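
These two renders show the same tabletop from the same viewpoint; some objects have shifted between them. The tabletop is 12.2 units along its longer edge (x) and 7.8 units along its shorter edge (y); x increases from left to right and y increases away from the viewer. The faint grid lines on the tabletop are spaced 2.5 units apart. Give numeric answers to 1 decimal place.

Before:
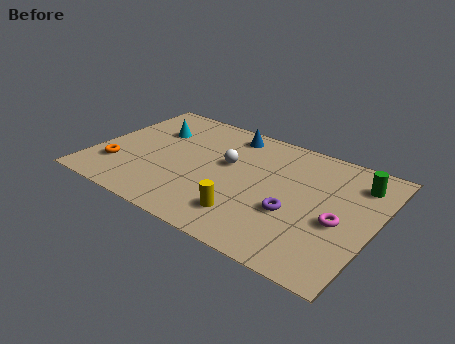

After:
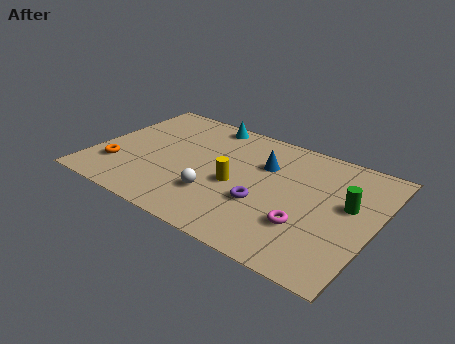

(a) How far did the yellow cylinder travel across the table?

1.9

From (7.1, 1.7) to (6.3, 3.4), the yellow cylinder covered √(0.8² + 1.7²) ≈ 1.9 units.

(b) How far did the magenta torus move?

1.6

The magenta torus moved from about (10.8, 3.3) to (9.5, 2.4), a distance of √(1.3² + 0.9²) ≈ 1.6.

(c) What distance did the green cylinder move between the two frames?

1.6

From (11.2, 6.1) to (11.0, 4.5), the green cylinder covered √(0.2² + 1.6²) ≈ 1.6 units.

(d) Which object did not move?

the orange torus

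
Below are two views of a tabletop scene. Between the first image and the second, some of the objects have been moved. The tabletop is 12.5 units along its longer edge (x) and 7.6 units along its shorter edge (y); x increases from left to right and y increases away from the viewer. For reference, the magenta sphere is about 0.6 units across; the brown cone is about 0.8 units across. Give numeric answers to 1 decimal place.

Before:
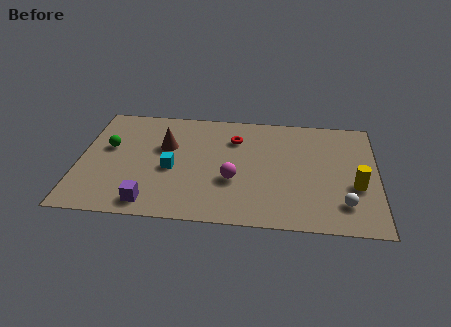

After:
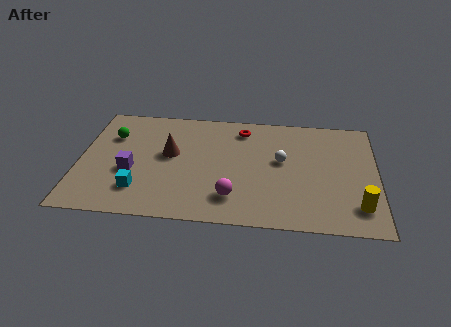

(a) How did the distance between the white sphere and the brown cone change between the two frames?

-3.4

Before: roughly 8.1 units apart; after: 4.7. That's 3.4 units closer together.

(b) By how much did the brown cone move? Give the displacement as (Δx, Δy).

(0.2, -0.5)

The brown cone started near (3.6, 4.8) and ended near (3.8, 4.3).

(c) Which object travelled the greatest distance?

the white sphere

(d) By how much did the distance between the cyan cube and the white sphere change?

-1.0

Before: roughly 7.4 units apart; after: 6.4. That's 1.0 units closer together.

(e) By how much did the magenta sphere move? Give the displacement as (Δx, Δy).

(0.0, -1.1)

The magenta sphere was at about (6.5, 2.8) and moved to about (6.5, 1.7).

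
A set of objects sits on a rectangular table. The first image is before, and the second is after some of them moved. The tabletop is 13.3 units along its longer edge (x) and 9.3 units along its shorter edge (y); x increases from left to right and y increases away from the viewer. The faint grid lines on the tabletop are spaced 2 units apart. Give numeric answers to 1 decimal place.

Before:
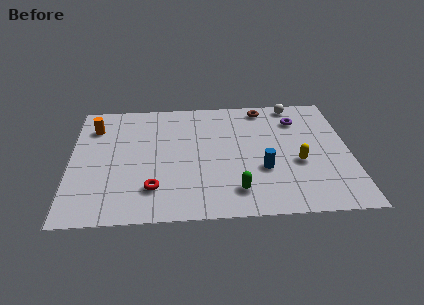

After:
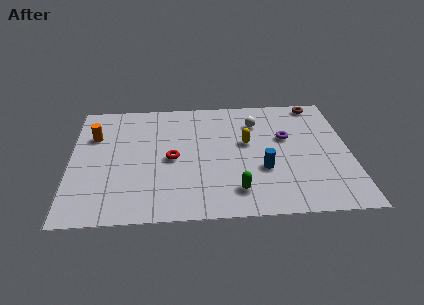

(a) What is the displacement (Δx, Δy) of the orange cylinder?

(0.0, -0.7)

From the two frames, the orange cylinder sits at roughly (1.1, 7.1) before and (1.1, 6.4) after.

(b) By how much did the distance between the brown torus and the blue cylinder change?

+0.9

The distance was about 4.9 in the first image and 5.8 in the second, so they moved 0.9 units further apart.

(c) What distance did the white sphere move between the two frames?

2.4

The white sphere moved from about (10.8, 8.4) to (8.9, 7.0), a distance of √(1.9² + 1.4²) ≈ 2.4.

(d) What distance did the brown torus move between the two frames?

2.6

The brown torus moved from about (9.3, 8.2) to (11.9, 8.4), a distance of √(2.6² + 0.2²) ≈ 2.6.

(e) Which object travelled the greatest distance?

the yellow capsule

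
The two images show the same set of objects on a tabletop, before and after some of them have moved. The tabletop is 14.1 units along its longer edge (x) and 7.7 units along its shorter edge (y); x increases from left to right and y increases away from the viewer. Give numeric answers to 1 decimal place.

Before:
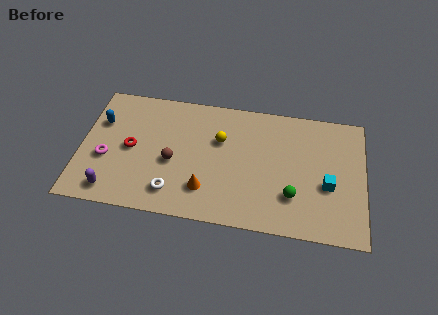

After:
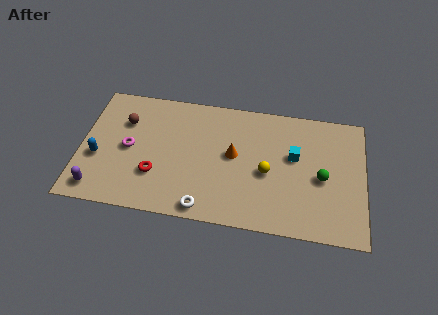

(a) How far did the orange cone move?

2.6

The orange cone was near (6.3, 1.9) before and (7.6, 4.2) after, so it travelled √(1.3² + 2.3²) ≈ 2.6 units.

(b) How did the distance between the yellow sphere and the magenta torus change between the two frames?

+1.0

The distance was about 5.9 in the first image and 6.9 in the second, so they moved 1.0 units further apart.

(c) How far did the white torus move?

1.7

The white torus moved from about (4.7, 1.5) to (6.3, 0.8), a distance of √(1.6² + 0.7²) ≈ 1.7.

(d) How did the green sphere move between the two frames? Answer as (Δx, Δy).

(1.4, 1.3)

From the two frames, the green sphere sits at roughly (10.6, 2.2) before and (12.0, 3.5) after.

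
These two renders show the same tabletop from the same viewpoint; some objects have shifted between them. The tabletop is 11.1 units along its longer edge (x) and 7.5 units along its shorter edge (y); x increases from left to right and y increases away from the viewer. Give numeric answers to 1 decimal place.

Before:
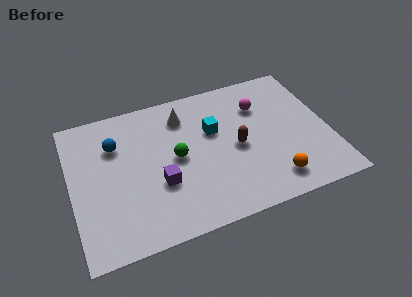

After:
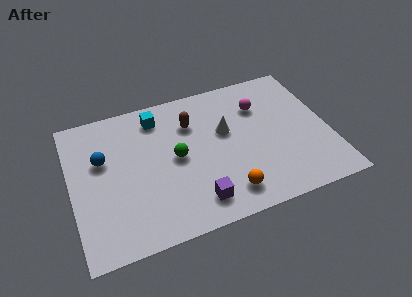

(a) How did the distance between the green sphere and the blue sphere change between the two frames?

+0.3

Before: roughly 2.9 units apart; after: 3.2. That's 0.3 units further apart.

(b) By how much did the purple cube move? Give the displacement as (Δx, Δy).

(1.4, -1.4)

The purple cube was at about (3.7, 2.7) and moved to about (5.1, 1.3).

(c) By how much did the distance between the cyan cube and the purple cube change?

+1.8

They were about 3.2 units apart before and 5.0 after — 1.8 units further apart.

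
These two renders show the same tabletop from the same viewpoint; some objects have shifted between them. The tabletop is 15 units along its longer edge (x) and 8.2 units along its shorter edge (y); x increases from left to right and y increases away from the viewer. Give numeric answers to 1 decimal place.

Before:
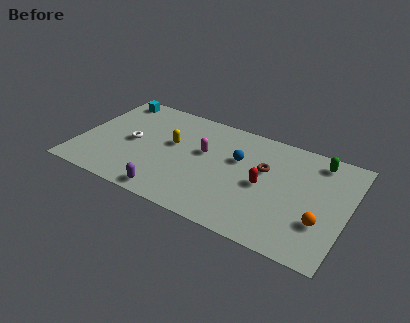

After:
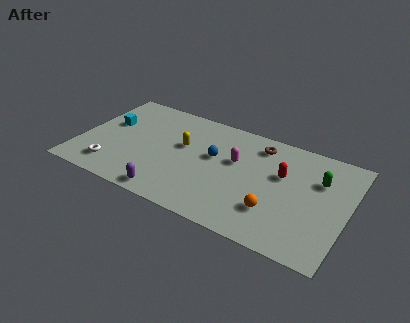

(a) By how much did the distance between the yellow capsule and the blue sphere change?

-1.9

They were about 3.7 units apart before and 1.8 after — 1.9 units closer together.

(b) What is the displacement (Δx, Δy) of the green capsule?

(0.2, -1.4)

From the two frames, the green capsule sits at roughly (13.1, 7.0) before and (13.3, 5.6) after.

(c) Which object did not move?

the purple capsule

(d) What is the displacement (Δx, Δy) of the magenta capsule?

(1.8, 0.1)

The magenta capsule started near (6.9, 4.9) and ended near (8.7, 5.0).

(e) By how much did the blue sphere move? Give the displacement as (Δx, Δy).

(-1.3, -0.4)

From the two frames, the blue sphere sits at roughly (8.8, 5.2) before and (7.5, 4.8) after.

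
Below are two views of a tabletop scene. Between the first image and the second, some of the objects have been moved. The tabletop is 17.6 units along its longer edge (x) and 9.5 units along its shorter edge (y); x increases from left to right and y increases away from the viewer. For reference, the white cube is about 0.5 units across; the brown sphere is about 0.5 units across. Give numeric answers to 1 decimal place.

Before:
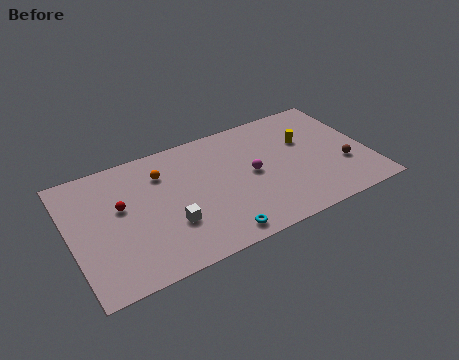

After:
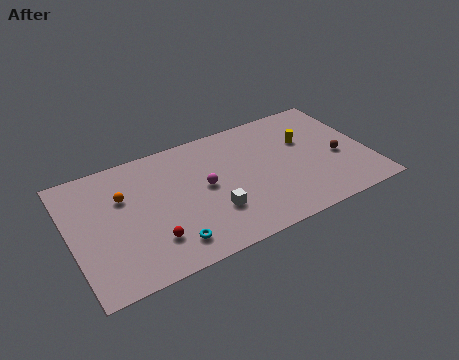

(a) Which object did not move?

the yellow cylinder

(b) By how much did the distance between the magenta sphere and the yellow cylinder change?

+2.7

They were about 3.6 units apart before and 6.3 after — 2.7 units further apart.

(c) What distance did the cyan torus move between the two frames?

2.8

From (8.1, 1.1) to (5.4, 1.7), the cyan torus covered √(2.7² + 0.6²) ≈ 2.8 units.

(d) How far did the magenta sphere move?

2.8

The magenta sphere moved from about (10.7, 4.8) to (7.9, 5.0), a distance of √(2.8² + 0.2²) ≈ 2.8.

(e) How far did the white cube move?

2.5

The white cube moved from about (5.6, 3.1) to (8.1, 2.9), a distance of √(2.5² + 0.2²) ≈ 2.5.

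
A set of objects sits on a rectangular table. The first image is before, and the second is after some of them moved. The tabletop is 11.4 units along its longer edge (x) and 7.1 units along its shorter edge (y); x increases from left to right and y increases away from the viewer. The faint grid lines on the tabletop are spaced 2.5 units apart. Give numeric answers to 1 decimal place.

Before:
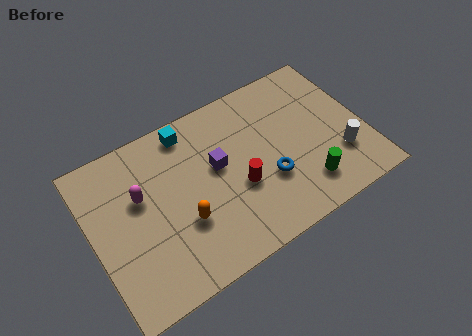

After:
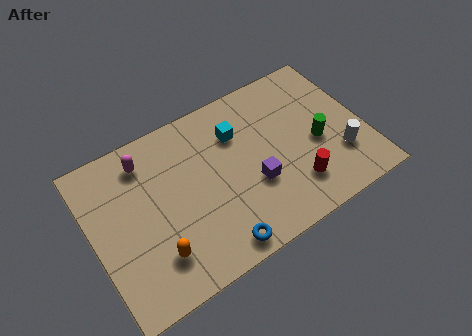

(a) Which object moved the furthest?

the blue torus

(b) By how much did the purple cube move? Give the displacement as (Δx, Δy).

(1.3, -1.5)

From the two frames, the purple cube sits at roughly (5.3, 4.1) before and (6.6, 2.6) after.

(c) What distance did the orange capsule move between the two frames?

1.5

From (3.6, 2.5) to (2.3, 1.7), the orange capsule covered √(1.3² + 0.8²) ≈ 1.5 units.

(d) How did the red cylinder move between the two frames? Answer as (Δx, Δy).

(2.2, -1.1)

The red cylinder started near (6.0, 2.8) and ended near (8.2, 1.7).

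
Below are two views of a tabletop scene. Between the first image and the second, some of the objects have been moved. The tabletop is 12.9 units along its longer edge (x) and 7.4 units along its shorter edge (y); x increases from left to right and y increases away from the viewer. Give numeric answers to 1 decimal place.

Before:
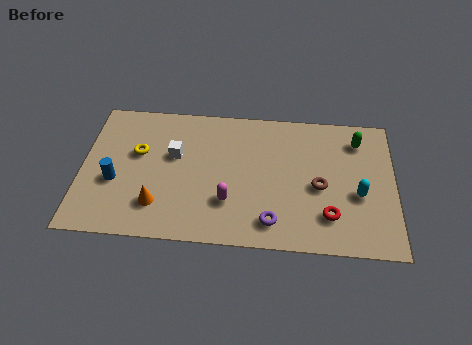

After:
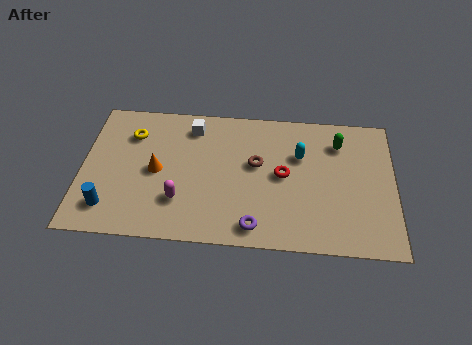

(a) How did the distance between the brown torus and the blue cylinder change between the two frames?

-1.8

The distance was about 8.4 in the first image and 6.6 in the second, so they moved 1.8 units closer together.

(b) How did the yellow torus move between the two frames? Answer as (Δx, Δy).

(-0.3, 1.0)

The yellow torus started near (2.3, 4.5) and ended near (2.0, 5.5).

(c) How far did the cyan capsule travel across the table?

3.1

The cyan capsule moved from about (11.4, 3.0) to (9.0, 4.9), a distance of √(2.4² + 1.9²) ≈ 3.1.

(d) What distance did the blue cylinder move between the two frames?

1.4

From (1.4, 2.9) to (1.2, 1.5), the blue cylinder covered √(0.2² + 1.4²) ≈ 1.4 units.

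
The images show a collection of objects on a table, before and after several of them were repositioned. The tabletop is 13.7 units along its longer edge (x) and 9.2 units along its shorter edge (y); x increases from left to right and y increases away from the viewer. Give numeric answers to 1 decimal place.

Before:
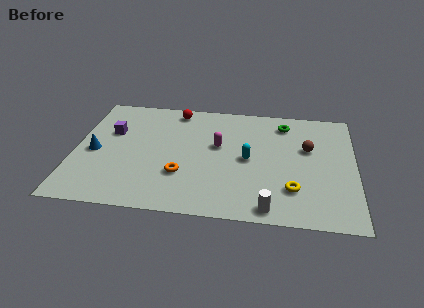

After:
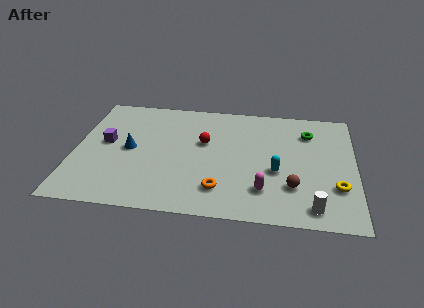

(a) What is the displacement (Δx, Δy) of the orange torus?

(1.9, -0.9)

The orange torus was at about (5.3, 2.9) and moved to about (7.2, 2.0).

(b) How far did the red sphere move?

2.9

The red sphere was near (4.8, 8.1) before and (6.3, 5.6) after, so it travelled √(1.5² + 2.5²) ≈ 2.9 units.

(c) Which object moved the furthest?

the magenta capsule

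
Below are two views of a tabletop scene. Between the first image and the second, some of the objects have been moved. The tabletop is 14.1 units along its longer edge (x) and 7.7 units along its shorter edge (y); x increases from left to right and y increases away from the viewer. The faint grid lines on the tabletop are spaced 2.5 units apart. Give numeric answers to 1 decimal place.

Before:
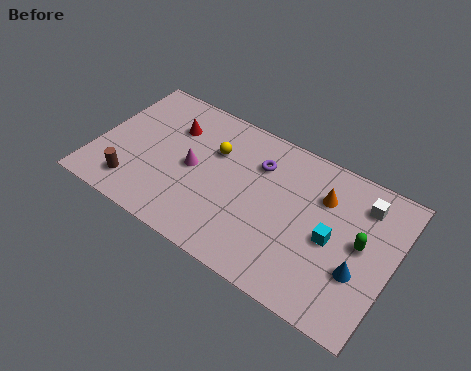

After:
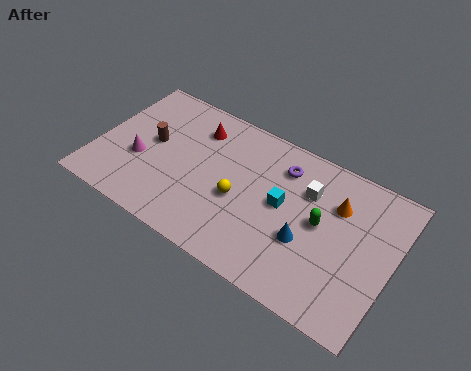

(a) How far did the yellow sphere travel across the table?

2.4

The yellow sphere moved from about (5.4, 5.2) to (6.9, 3.3), a distance of √(1.5² + 1.9²) ≈ 2.4.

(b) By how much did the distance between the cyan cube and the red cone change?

-3.3

Before: roughly 8.2 units apart; after: 4.9. That's 3.3 units closer together.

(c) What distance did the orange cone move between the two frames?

0.7

From (10.6, 5.5) to (11.3, 5.4), the orange cone covered √(0.7² + 0.1²) ≈ 0.7 units.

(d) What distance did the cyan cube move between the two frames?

2.5

The cyan cube moved from about (11.3, 3.6) to (8.9, 4.1), a distance of √(2.4² + 0.5²) ≈ 2.5.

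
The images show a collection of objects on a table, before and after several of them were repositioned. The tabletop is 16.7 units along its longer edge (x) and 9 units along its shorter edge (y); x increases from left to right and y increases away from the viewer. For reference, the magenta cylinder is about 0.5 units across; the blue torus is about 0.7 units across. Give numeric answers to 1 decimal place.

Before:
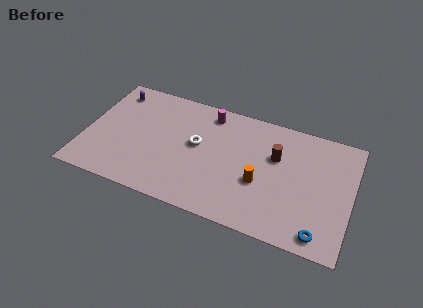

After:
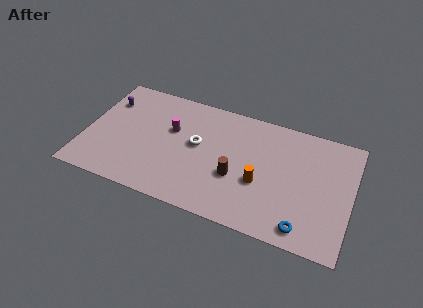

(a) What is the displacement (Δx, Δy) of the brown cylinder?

(-2.3, -2.4)

From the two frames, the brown cylinder sits at roughly (11.9, 5.8) before and (9.6, 3.4) after.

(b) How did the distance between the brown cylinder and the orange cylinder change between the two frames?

-0.9

The distance was about 2.4 in the first image and 1.5 in the second, so they moved 0.9 units closer together.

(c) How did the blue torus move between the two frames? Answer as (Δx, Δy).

(-1.0, 0.1)

The blue torus started near (15.0, 1.1) and ended near (14.0, 1.2).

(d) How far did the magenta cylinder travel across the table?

3.0

From (7.5, 7.7) to (5.3, 5.6), the magenta cylinder covered √(2.2² + 2.1²) ≈ 3.0 units.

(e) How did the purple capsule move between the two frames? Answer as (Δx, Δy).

(-0.3, -0.9)

The purple capsule was at about (1.4, 7.5) and moved to about (1.1, 6.6).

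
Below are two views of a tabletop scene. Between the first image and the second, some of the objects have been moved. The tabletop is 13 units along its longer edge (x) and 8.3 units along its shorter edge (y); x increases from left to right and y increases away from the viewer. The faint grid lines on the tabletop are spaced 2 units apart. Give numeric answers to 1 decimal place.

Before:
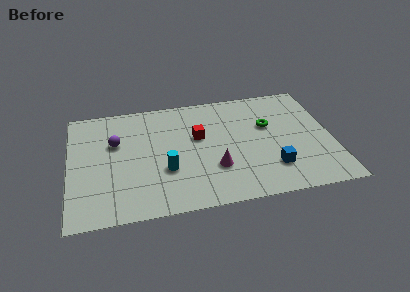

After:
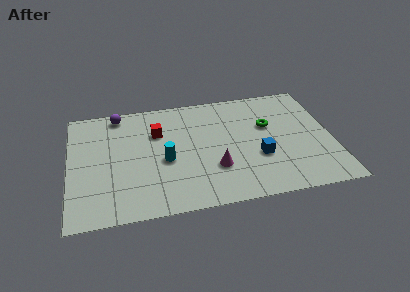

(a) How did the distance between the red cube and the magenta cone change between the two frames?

+1.6

Before: roughly 2.5 units apart; after: 4.1. That's 1.6 units further apart.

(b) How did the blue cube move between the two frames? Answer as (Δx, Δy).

(-0.6, 0.9)

The blue cube was at about (9.9, 2.1) and moved to about (9.3, 3.0).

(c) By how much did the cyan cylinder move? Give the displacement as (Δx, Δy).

(0.0, 0.7)

The cyan cylinder started near (4.7, 2.9) and ended near (4.7, 3.6).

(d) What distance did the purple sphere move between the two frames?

2.1

The purple sphere was near (2.3, 5.3) before and (2.5, 7.4) after, so it travelled √(0.2² + 2.1²) ≈ 2.1 units.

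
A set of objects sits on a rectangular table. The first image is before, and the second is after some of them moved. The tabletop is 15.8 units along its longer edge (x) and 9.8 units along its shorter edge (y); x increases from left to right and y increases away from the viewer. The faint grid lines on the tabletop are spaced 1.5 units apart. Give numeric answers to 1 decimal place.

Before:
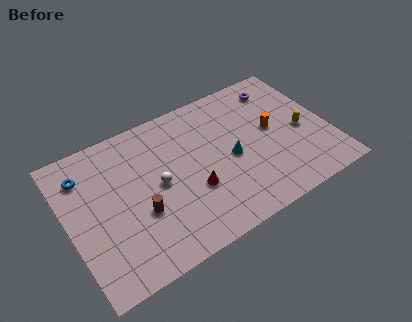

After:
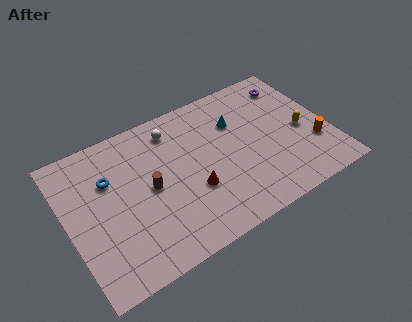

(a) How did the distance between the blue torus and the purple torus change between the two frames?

-0.5

The distance was about 12.1 in the first image and 11.6 in the second, so they moved 0.5 units closer together.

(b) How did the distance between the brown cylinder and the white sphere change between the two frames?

+1.9

The distance was about 1.8 in the first image and 3.7 in the second, so they moved 1.9 units further apart.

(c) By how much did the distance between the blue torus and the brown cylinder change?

-2.1

Before: roughly 4.9 units apart; after: 2.8. That's 2.1 units closer together.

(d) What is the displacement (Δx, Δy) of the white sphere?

(1.4, 3.2)

From the two frames, the white sphere sits at roughly (5.4, 4.9) before and (6.8, 8.1) after.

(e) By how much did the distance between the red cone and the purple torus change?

+0.6

They were about 7.6 units apart before and 8.2 after — 0.6 units further apart.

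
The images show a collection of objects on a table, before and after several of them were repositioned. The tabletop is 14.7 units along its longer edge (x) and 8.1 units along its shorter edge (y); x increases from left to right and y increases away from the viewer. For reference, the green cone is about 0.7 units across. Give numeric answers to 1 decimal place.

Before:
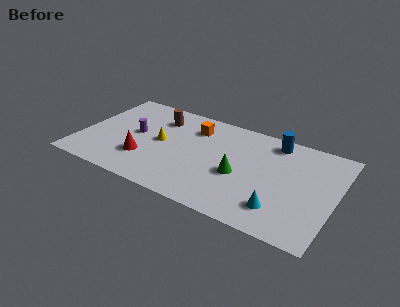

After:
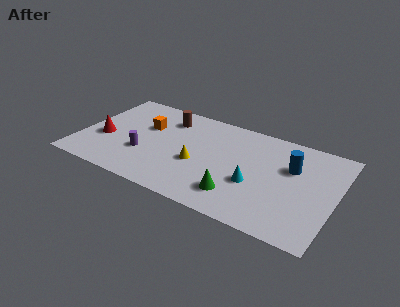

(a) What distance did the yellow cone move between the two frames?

2.5

From (4.6, 4.2) to (6.9, 3.3), the yellow cone covered √(2.3² + 0.9²) ≈ 2.5 units.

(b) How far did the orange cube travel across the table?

2.9

The orange cube moved from about (6.3, 6.2) to (3.6, 5.2), a distance of √(2.7² + 1.0²) ≈ 2.9.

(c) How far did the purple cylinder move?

1.7

The purple cylinder moved from about (3.1, 4.3) to (3.8, 2.8), a distance of √(0.7² + 1.5²) ≈ 1.7.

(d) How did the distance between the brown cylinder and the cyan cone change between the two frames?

-2.4

Before: roughly 8.8 units apart; after: 6.4. That's 2.4 units closer together.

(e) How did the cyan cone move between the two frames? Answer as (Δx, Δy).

(-1.6, 1.3)

The cyan cone was at about (11.8, 1.8) and moved to about (10.2, 3.1).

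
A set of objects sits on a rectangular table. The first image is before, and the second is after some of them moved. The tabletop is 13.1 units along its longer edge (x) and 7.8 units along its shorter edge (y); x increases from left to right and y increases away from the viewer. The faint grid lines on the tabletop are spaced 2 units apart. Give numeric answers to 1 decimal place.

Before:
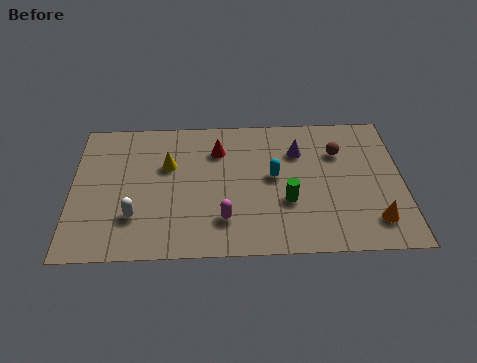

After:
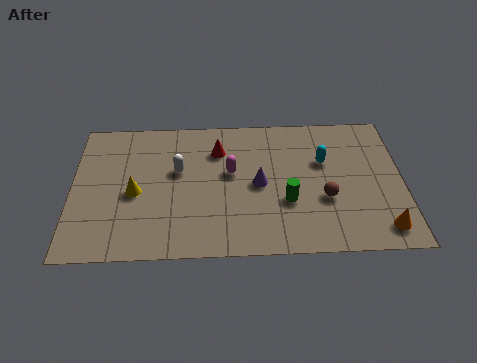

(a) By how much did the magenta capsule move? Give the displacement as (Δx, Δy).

(0.3, 2.6)

The magenta capsule was at about (6.0, 1.9) and moved to about (6.3, 4.5).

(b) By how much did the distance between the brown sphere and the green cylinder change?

-1.9

The distance was about 3.4 in the first image and 1.5 in the second, so they moved 1.9 units closer together.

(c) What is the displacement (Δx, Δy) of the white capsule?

(1.7, 2.5)

The white capsule started near (2.5, 2.2) and ended near (4.2, 4.7).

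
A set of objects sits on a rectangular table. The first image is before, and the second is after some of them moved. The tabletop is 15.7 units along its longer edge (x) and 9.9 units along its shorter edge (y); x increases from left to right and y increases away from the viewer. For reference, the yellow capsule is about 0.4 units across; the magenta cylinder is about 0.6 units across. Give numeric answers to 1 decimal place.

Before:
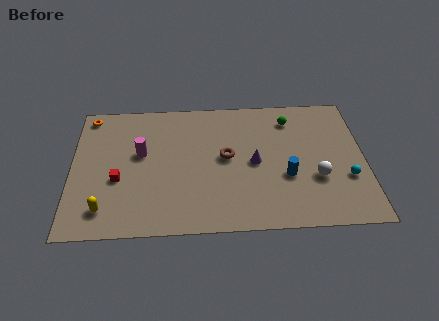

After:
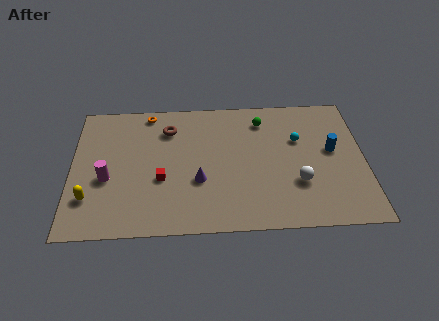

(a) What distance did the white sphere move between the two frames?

1.0

The white sphere moved from about (13.1, 3.5) to (12.1, 3.2), a distance of √(1.0² + 0.3²) ≈ 1.0.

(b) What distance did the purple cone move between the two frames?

3.2

The purple cone was near (9.8, 4.8) before and (6.8, 3.6) after, so it travelled √(3.0² + 1.2²) ≈ 3.2 units.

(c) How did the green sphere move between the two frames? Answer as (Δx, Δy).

(-1.5, 0.0)

The green sphere started near (11.8, 8.0) and ended near (10.3, 8.0).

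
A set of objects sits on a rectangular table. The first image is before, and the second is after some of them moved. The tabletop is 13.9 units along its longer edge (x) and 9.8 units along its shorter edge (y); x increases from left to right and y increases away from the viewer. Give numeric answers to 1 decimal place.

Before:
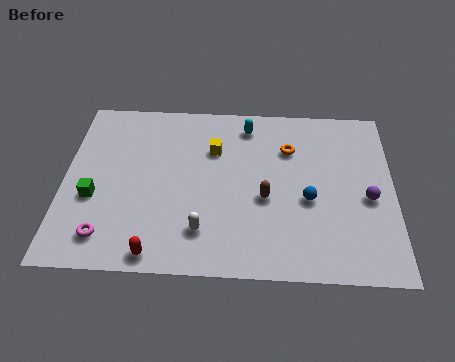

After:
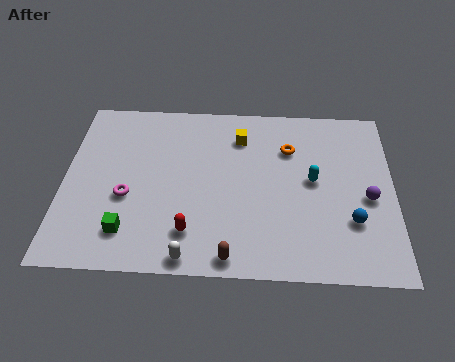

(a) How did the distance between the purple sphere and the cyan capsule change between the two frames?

-4.0

The distance was about 6.5 in the first image and 2.5 in the second, so they moved 4.0 units closer together.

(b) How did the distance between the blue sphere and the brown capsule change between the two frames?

+3.6

They were about 1.8 units apart before and 5.4 after — 3.6 units further apart.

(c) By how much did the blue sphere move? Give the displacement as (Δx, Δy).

(1.8, -1.1)

The blue sphere started near (10.3, 4.1) and ended near (12.1, 3.0).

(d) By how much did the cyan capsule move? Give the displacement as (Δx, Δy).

(2.8, -3.1)

From the two frames, the cyan capsule sits at roughly (7.7, 8.3) before and (10.5, 5.2) after.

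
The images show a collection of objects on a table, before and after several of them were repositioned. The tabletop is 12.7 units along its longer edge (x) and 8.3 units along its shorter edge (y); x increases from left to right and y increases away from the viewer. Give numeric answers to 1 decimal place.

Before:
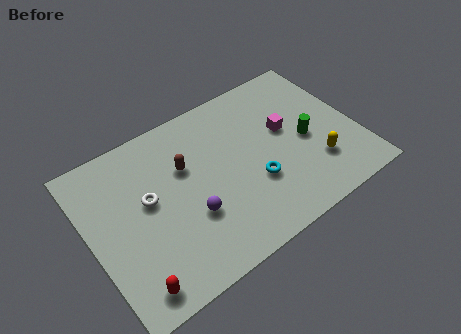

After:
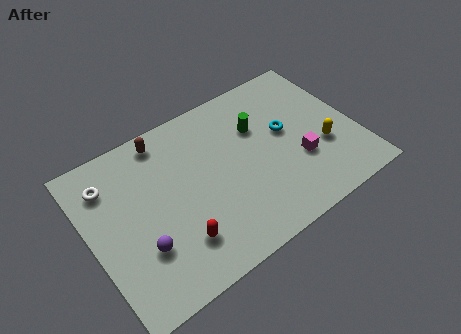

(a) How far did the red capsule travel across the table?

2.5

The red capsule was near (1.4, 1.1) before and (3.7, 2.0) after, so it travelled √(2.3² + 0.9²) ≈ 2.5 units.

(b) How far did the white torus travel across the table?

2.3

The white torus moved from about (2.8, 4.7) to (1.2, 6.4), a distance of √(1.6² + 1.7²) ≈ 2.3.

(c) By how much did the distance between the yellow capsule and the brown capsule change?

+1.6

Before: roughly 6.6 units apart; after: 8.2. That's 1.6 units further apart.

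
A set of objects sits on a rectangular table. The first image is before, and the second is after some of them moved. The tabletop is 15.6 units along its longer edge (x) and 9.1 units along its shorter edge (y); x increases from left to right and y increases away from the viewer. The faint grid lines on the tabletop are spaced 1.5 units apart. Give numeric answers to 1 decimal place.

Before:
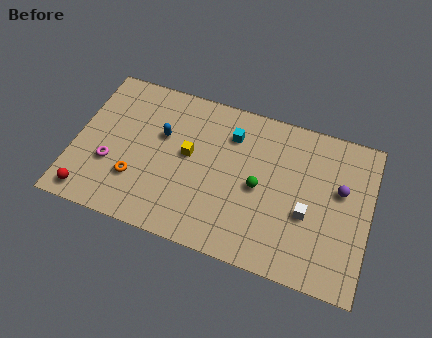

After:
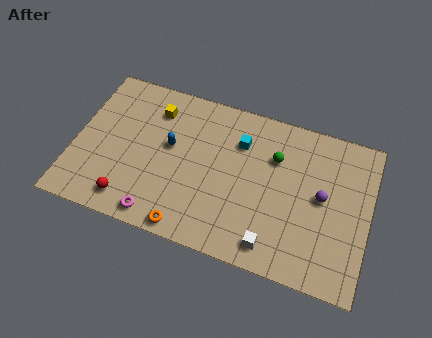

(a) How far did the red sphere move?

2.1

The red sphere moved from about (1.1, 1.1) to (3.2, 1.4), a distance of √(2.1² + 0.3²) ≈ 2.1.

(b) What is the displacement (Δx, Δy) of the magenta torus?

(2.8, -2.2)

The magenta torus was at about (2.0, 3.2) and moved to about (4.8, 1.0).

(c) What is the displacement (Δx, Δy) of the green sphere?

(0.7, 2.0)

The green sphere was at about (9.8, 4.3) and moved to about (10.5, 6.3).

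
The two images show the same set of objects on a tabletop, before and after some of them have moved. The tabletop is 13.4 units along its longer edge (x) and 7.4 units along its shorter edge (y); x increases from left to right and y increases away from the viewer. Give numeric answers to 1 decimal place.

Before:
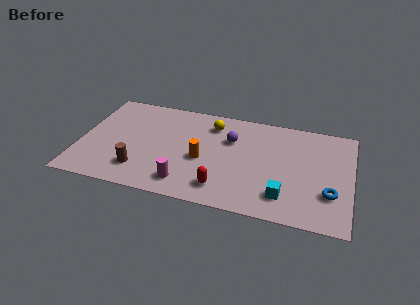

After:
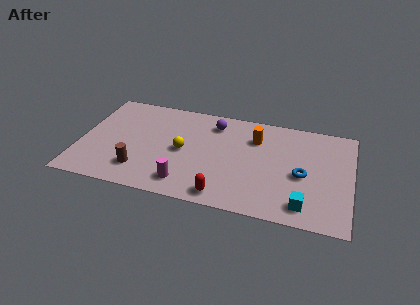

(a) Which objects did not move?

the brown cylinder and the magenta cylinder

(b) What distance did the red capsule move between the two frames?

0.5

From (7.2, 1.4) to (7.3, 0.9), the red capsule covered √(0.1² + 0.5²) ≈ 0.5 units.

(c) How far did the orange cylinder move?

3.3

The orange cylinder was near (6.1, 3.2) before and (8.6, 5.4) after, so it travelled √(2.5² + 2.2²) ≈ 3.3 units.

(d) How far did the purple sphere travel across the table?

1.3

From (7.4, 5.0) to (6.5, 6.0), the purple sphere covered √(0.9² + 1.0²) ≈ 1.3 units.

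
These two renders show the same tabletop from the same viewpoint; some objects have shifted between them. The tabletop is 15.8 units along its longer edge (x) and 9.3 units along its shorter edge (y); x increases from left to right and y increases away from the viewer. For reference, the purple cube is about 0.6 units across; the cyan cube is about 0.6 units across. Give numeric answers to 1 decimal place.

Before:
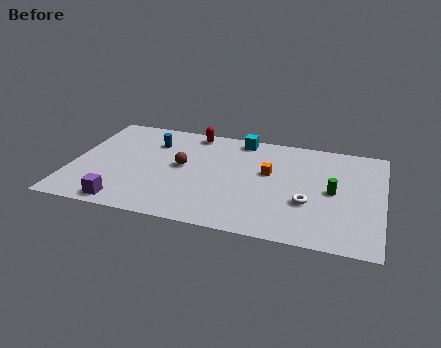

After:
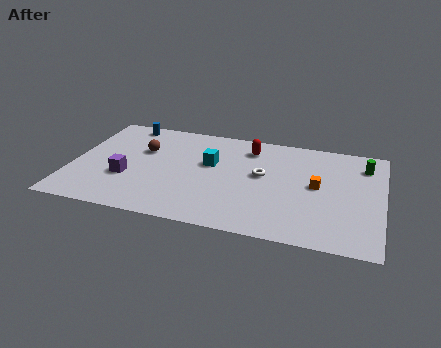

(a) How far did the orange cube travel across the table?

2.6

The orange cube moved from about (10.0, 5.5) to (12.5, 4.9), a distance of √(2.5² + 0.6²) ≈ 2.6.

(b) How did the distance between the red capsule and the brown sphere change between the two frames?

+2.3

Before: roughly 3.3 units apart; after: 5.6. That's 2.3 units further apart.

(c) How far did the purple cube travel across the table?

2.3

The purple cube was near (3.0, 1.0) before and (2.9, 3.3) after, so it travelled √(0.1² + 2.3²) ≈ 2.3 units.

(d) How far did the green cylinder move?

3.1

The green cylinder was near (13.3, 4.6) before and (14.8, 7.3) after, so it travelled √(1.5² + 2.7²) ≈ 3.1 units.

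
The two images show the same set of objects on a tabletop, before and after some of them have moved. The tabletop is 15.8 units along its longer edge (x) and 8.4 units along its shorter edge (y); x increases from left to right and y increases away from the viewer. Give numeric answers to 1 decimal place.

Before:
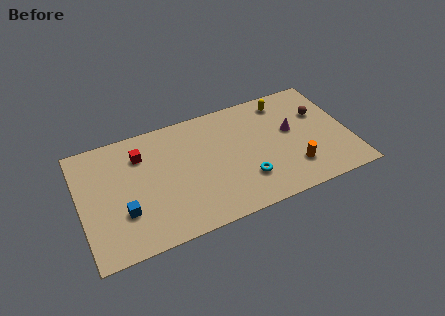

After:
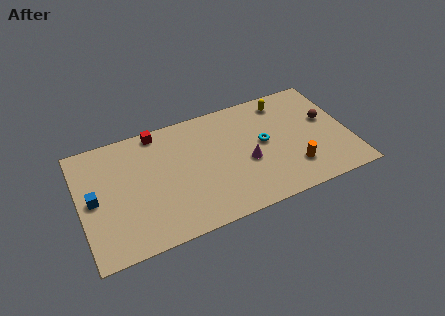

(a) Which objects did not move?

the orange cylinder and the yellow capsule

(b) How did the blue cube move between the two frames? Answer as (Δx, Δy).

(-1.6, 1.5)

The blue cube was at about (2.4, 2.7) and moved to about (0.8, 4.2).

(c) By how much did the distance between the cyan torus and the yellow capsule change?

-2.6

Before: roughly 5.6 units apart; after: 3.0. That's 2.6 units closer together.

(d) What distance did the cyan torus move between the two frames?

2.6

The cyan torus moved from about (9.5, 2.3) to (10.8, 4.5), a distance of √(1.3² + 2.2²) ≈ 2.6.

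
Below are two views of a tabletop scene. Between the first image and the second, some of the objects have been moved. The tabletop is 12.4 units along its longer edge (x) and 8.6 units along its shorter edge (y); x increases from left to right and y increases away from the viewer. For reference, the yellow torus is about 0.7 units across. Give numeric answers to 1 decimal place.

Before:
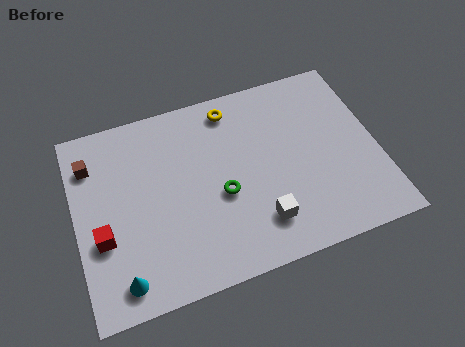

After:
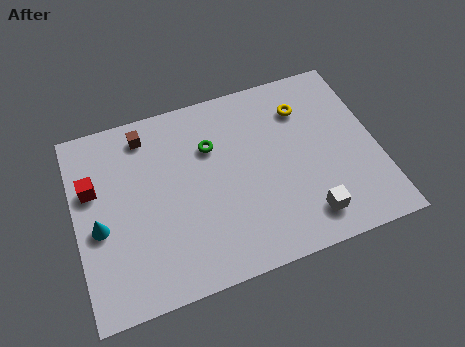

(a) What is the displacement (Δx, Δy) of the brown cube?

(2.3, 0.7)

The brown cube started near (0.8, 6.6) and ended near (3.1, 7.3).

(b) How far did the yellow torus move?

3.0

From (6.7, 7.4) to (9.6, 6.5), the yellow torus covered √(2.9² + 0.9²) ≈ 3.0 units.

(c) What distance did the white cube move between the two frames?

1.9

From (7.3, 1.9) to (9.2, 1.5), the white cube covered √(1.9² + 0.4²) ≈ 1.9 units.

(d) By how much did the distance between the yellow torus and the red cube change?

+1.8

The distance was about 7.1 in the first image and 8.9 in the second, so they moved 1.8 units further apart.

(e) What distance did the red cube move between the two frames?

2.3

The red cube was near (1.0, 3.2) before and (0.8, 5.5) after, so it travelled √(0.2² + 2.3²) ≈ 2.3 units.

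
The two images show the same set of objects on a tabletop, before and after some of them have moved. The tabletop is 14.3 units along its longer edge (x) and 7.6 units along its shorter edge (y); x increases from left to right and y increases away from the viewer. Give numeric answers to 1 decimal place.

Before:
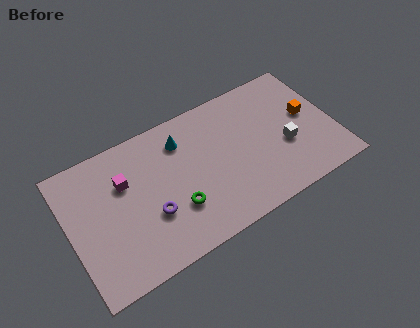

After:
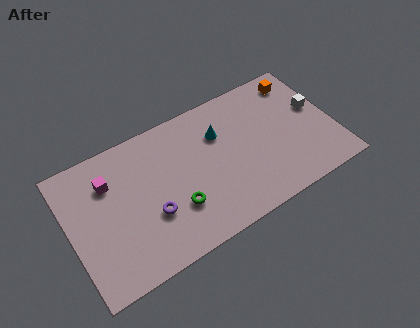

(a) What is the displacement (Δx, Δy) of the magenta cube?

(-0.8, 0.4)

From the two frames, the magenta cube sits at roughly (3.1, 5.1) before and (2.3, 5.5) after.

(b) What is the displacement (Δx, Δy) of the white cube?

(1.9, 1.4)

The white cube started near (11.6, 3.0) and ended near (13.5, 4.4).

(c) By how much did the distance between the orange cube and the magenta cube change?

+0.7

They were about 9.9 units apart before and 10.6 after — 0.7 units further apart.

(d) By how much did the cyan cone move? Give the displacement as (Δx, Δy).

(2.0, -0.6)

The cyan cone started near (6.3, 5.9) and ended near (8.3, 5.3).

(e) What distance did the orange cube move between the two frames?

2.2

The orange cube was near (13.0, 4.2) before and (12.9, 6.4) after, so it travelled √(0.1² + 2.2²) ≈ 2.2 units.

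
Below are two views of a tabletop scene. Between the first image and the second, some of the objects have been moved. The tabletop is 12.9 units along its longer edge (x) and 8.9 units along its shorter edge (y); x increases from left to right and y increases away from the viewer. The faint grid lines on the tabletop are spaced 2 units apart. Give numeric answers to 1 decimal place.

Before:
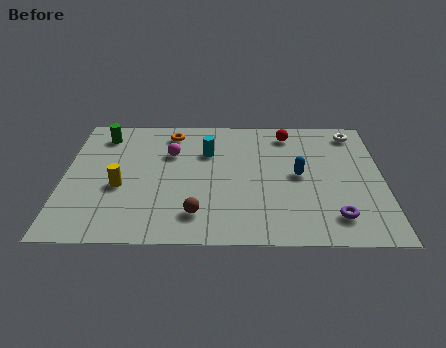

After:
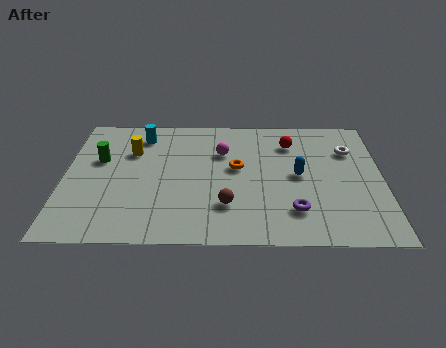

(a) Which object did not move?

the blue capsule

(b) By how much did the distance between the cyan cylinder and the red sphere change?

+2.5

They were about 3.6 units apart before and 6.1 after — 2.5 units further apart.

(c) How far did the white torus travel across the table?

1.3

The white torus moved from about (11.8, 7.6) to (11.6, 6.3), a distance of √(0.2² + 1.3²) ≈ 1.3.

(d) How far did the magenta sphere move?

2.1

The magenta sphere was near (4.3, 6.0) before and (6.4, 6.1) after, so it travelled √(2.1² + 0.1²) ≈ 2.1 units.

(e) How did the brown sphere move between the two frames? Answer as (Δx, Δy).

(1.2, 0.6)

From the two frames, the brown sphere sits at roughly (5.4, 1.8) before and (6.6, 2.4) after.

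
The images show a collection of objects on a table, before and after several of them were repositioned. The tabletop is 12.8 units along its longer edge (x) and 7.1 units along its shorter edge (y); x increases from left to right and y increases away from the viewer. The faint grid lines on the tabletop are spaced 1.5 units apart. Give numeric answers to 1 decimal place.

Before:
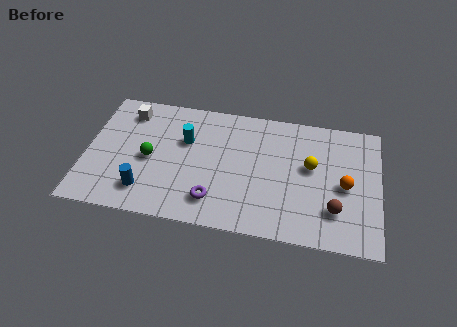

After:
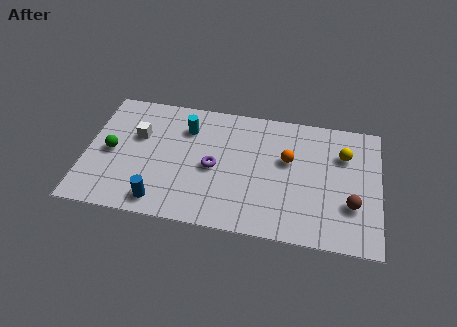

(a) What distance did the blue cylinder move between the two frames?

0.9

From (2.7, 1.5) to (3.4, 1.0), the blue cylinder covered √(0.7² + 0.5²) ≈ 0.9 units.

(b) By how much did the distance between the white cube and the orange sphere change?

-3.3

Before: roughly 9.9 units apart; after: 6.6. That's 3.3 units closer together.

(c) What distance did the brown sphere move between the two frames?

0.8

The brown sphere moved from about (10.9, 1.9) to (11.6, 2.3), a distance of √(0.7² + 0.4²) ≈ 0.8.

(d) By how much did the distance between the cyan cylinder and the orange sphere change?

-2.5

The distance was about 7.1 in the first image and 4.6 in the second, so they moved 2.5 units closer together.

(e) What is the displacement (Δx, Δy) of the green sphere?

(-1.7, 0.1)

From the two frames, the green sphere sits at roughly (2.8, 3.3) before and (1.1, 3.4) after.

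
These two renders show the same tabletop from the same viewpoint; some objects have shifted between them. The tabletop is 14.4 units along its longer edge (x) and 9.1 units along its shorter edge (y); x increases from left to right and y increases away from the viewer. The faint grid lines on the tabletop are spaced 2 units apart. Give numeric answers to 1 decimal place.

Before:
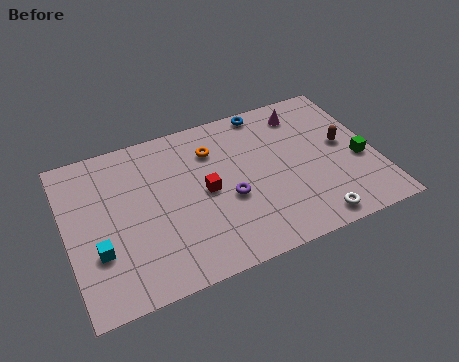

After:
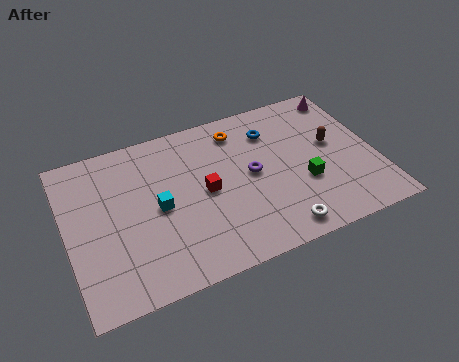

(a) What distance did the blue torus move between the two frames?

1.4

From (9.7, 8.3) to (9.8, 6.9), the blue torus covered √(0.1² + 1.4²) ≈ 1.4 units.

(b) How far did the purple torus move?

1.6

From (7.4, 3.7) to (8.6, 4.7), the purple torus covered √(1.2² + 1.0²) ≈ 1.6 units.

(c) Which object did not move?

the red cube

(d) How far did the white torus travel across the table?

1.6

From (11.0, 1.0) to (9.4, 1.1), the white torus covered √(1.6² + 0.1²) ≈ 1.6 units.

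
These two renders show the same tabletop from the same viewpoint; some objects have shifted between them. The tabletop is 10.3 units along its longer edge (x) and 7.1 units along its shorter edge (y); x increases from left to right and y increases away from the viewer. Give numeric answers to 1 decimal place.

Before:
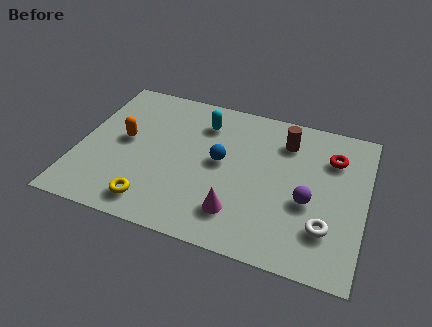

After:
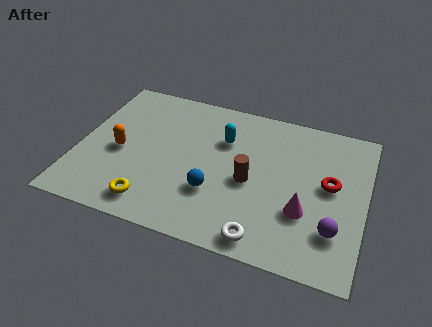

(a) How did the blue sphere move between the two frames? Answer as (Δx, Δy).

(-0.1, -1.5)

The blue sphere started near (5.1, 3.8) and ended near (5.0, 2.3).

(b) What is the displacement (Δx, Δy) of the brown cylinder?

(-1.1, -2.3)

The brown cylinder was at about (7.3, 5.5) and moved to about (6.2, 3.2).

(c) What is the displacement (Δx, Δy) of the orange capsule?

(-0.1, -0.6)

The orange capsule started near (1.6, 3.8) and ended near (1.5, 3.2).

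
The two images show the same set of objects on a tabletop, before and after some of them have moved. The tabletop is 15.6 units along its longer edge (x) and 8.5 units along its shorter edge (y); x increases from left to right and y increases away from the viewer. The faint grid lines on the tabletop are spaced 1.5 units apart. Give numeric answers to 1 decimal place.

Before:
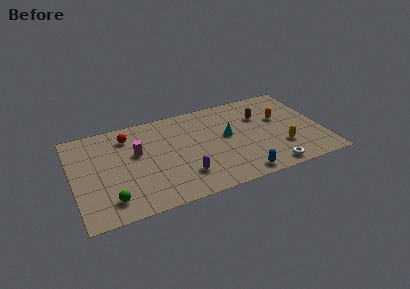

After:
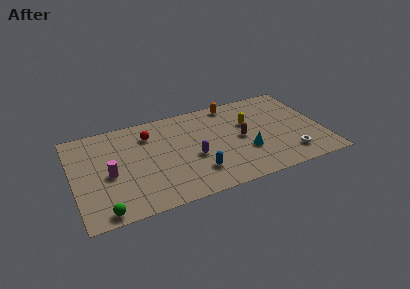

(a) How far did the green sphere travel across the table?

0.9

The green sphere moved from about (2.1, 1.6) to (1.6, 0.8), a distance of √(0.5² + 0.8²) ≈ 0.9.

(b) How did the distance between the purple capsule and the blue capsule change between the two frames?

-2.2

They were about 3.6 units apart before and 1.4 after — 2.2 units closer together.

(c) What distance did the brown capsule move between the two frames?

2.1

From (11.9, 5.8) to (10.5, 4.2), the brown capsule covered √(1.4² + 1.6²) ≈ 2.1 units.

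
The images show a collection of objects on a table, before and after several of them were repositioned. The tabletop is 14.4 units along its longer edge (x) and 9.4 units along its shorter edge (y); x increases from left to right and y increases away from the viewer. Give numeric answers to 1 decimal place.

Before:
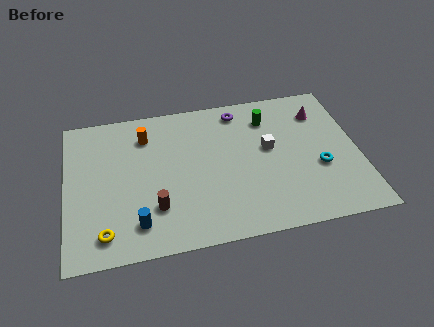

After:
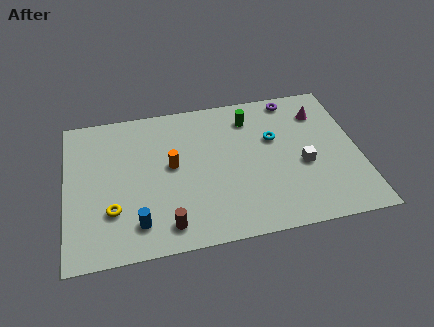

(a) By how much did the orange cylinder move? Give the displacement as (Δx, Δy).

(1.2, -2.2)

From the two frames, the orange cylinder sits at roughly (4.0, 7.3) before and (5.2, 5.1) after.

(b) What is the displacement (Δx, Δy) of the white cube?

(1.6, -1.4)

From the two frames, the white cube sits at roughly (10.0, 5.3) before and (11.6, 3.9) after.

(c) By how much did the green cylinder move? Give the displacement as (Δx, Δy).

(-0.9, 0.2)

The green cylinder was at about (10.1, 7.3) and moved to about (9.2, 7.5).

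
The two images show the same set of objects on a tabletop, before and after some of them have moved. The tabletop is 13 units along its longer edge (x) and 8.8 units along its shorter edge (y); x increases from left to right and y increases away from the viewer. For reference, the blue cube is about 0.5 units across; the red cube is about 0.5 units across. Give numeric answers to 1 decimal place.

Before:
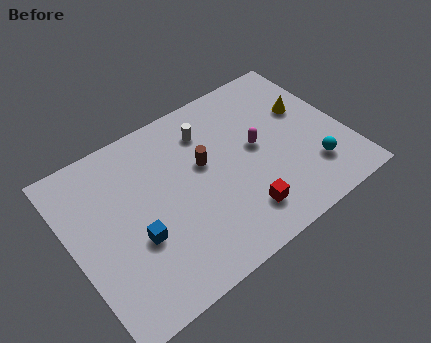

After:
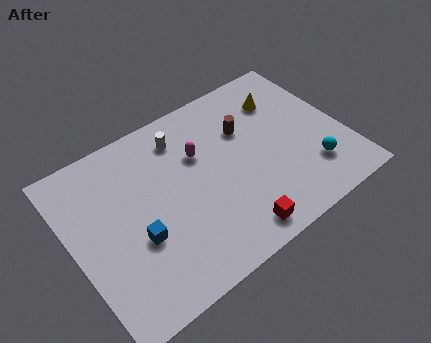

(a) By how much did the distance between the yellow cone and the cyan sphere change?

+1.1

Before: roughly 3.3 units apart; after: 4.4. That's 1.1 units further apart.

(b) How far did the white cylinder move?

1.2

The white cylinder was near (6.9, 6.8) before and (5.7, 7.1) after, so it travelled √(1.2² + 0.3²) ≈ 1.2 units.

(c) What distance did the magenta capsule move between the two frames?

2.8

The magenta capsule moved from about (8.9, 4.7) to (6.3, 5.8), a distance of √(2.6² + 1.1²) ≈ 2.8.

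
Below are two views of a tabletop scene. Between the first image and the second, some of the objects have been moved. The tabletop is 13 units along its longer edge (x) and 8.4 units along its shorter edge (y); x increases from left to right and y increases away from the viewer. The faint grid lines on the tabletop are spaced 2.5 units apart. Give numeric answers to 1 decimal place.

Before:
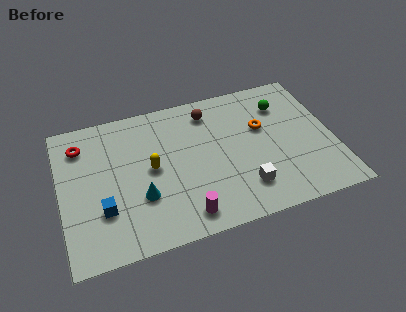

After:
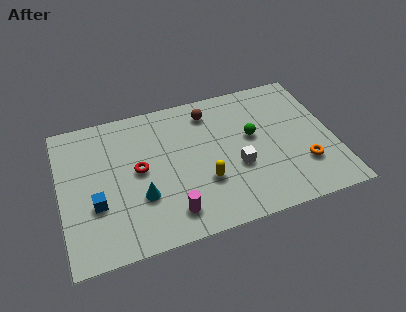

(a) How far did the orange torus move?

3.3

From (9.7, 5.2) to (11.4, 2.4), the orange torus covered √(1.7² + 2.8²) ≈ 3.3 units.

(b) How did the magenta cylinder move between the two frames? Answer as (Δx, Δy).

(-0.6, 0.3)

The magenta cylinder was at about (5.6, 1.2) and moved to about (5.0, 1.5).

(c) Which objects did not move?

the brown sphere and the cyan cone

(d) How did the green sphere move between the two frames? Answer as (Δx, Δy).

(-1.6, -1.5)

From the two frames, the green sphere sits at roughly (10.8, 6.3) before and (9.2, 4.8) after.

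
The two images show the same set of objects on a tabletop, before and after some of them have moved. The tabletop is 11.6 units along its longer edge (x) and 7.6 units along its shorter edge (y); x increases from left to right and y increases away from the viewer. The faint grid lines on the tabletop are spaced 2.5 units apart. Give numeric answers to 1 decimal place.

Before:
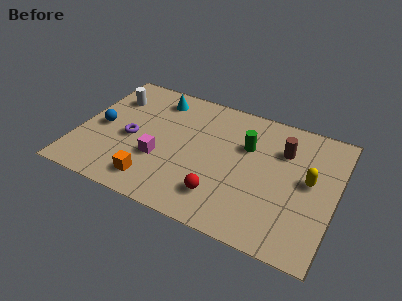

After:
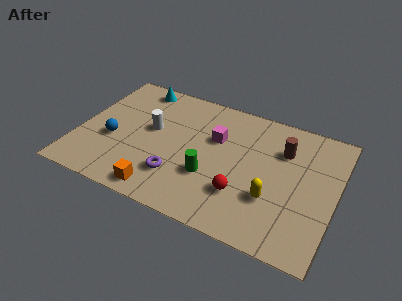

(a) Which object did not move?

the brown cylinder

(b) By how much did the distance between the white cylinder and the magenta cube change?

-0.9

Before: roughly 3.9 units apart; after: 3.0. That's 0.9 units closer together.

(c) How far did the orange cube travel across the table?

0.6

The orange cube was near (3.7, 1.3) before and (4.1, 0.9) after, so it travelled √(0.4² + 0.4²) ≈ 0.6 units.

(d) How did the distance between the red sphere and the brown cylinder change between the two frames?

-0.9

The distance was about 4.4 in the first image and 3.5 in the second, so they moved 0.9 units closer together.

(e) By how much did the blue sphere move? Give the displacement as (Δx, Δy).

(0.6, -0.6)

From the two frames, the blue sphere sits at roughly (1.0, 3.6) before and (1.6, 3.0) after.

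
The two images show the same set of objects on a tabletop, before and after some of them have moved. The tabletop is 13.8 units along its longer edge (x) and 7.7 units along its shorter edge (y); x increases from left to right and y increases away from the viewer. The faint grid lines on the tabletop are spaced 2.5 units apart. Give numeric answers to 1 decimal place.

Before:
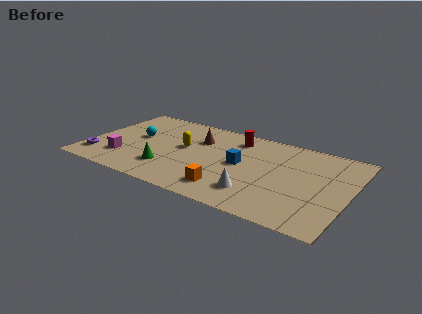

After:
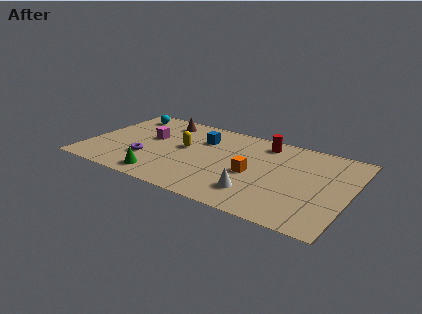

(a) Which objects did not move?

the white cone and the yellow capsule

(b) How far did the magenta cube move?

2.7

From (2.1, 2.0) to (3.1, 4.5), the magenta cube covered √(1.0² + 2.5²) ≈ 2.7 units.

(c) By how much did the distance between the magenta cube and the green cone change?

+1.2

The distance was about 2.4 in the first image and 3.6 in the second, so they moved 1.2 units further apart.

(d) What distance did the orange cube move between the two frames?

2.1

The orange cube was near (7.8, 1.5) before and (8.8, 3.4) after, so it travelled √(1.0² + 1.9²) ≈ 2.1 units.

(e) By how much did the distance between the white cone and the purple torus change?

-2.5

Before: roughly 8.4 units apart; after: 5.9. That's 2.5 units closer together.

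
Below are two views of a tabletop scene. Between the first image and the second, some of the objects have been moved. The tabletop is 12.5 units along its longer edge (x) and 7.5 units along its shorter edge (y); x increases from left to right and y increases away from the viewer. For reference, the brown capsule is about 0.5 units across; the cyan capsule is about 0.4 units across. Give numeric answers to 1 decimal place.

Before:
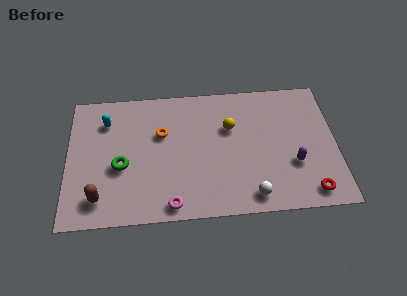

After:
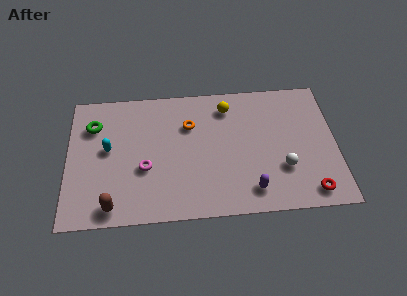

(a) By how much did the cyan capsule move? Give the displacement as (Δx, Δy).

(0.1, -1.6)

From the two frames, the cyan capsule sits at roughly (1.8, 5.7) before and (1.9, 4.1) after.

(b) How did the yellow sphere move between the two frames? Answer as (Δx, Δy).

(-0.1, 1.2)

The yellow sphere was at about (7.6, 4.9) and moved to about (7.5, 6.1).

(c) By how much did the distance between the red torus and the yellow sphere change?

+1.0

The distance was about 5.3 in the first image and 6.3 in the second, so they moved 1.0 units further apart.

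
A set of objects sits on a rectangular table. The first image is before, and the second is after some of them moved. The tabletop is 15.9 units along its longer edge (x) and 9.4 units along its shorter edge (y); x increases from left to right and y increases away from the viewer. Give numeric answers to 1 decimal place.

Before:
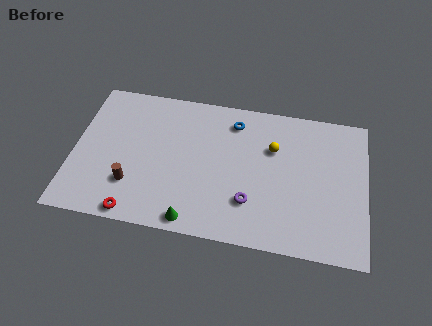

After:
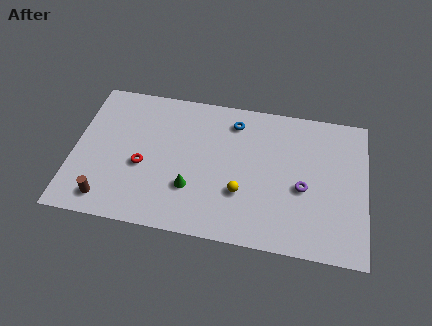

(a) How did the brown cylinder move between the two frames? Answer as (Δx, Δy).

(-1.3, -1.2)

The brown cylinder was at about (3.3, 2.6) and moved to about (2.0, 1.4).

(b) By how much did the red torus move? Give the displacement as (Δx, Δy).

(0.2, 3.1)

The red torus was at about (3.6, 0.8) and moved to about (3.8, 3.9).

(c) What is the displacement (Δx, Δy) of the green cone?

(-0.2, 2.0)

From the two frames, the green cone sits at roughly (6.7, 0.9) before and (6.5, 2.9) after.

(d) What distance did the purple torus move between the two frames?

3.1

The purple torus moved from about (9.7, 2.6) to (12.5, 4.0), a distance of √(2.8² + 1.4²) ≈ 3.1.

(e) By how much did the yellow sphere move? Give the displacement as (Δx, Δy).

(-1.6, -3.2)

The yellow sphere was at about (10.8, 6.3) and moved to about (9.2, 3.1).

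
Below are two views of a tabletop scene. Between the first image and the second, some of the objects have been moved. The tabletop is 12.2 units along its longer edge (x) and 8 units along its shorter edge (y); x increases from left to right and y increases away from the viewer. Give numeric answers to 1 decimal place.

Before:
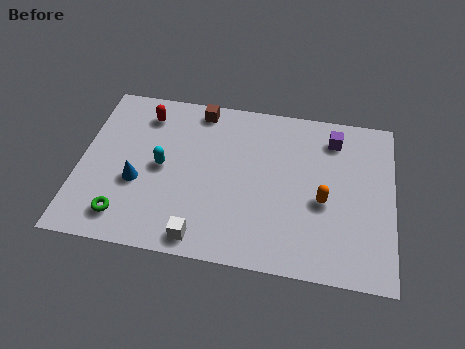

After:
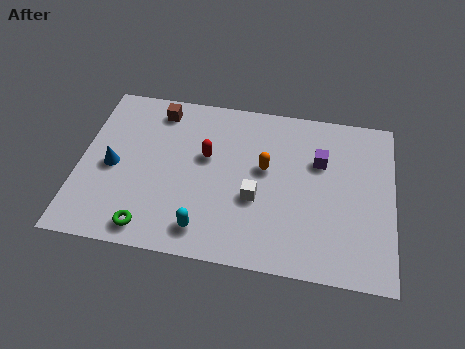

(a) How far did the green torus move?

1.1

The green torus was near (1.9, 1.4) before and (2.9, 1.0) after, so it travelled √(1.0² + 0.4²) ≈ 1.1 units.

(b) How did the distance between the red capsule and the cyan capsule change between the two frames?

+0.9

Before: roughly 2.6 units apart; after: 3.5. That's 0.9 units further apart.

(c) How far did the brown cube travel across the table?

1.6

The brown cube was near (4.5, 7.1) before and (2.9, 6.8) after, so it travelled √(1.6² + 0.3²) ≈ 1.6 units.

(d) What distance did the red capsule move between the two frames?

3.0

The red capsule moved from about (2.4, 6.5) to (4.9, 4.8), a distance of √(2.5² + 1.7²) ≈ 3.0.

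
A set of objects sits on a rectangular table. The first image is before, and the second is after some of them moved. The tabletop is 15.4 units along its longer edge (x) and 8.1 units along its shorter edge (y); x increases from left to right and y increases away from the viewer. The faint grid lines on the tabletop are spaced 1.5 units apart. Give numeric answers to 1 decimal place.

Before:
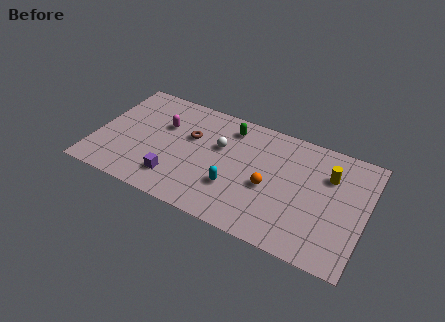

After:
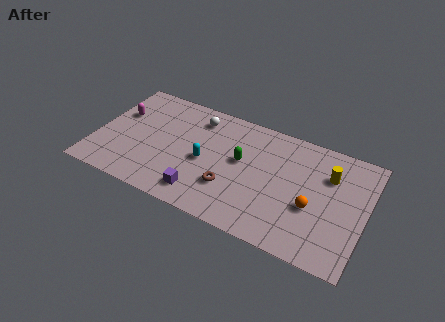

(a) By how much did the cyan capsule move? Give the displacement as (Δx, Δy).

(-1.8, 1.1)

From the two frames, the cyan capsule sits at roughly (8.1, 2.6) before and (6.3, 3.7) after.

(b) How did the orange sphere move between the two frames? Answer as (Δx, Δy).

(2.5, -0.3)

The orange sphere was at about (10.0, 3.5) and moved to about (12.5, 3.2).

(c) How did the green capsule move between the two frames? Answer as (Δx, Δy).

(0.9, -2.1)

From the two frames, the green capsule sits at roughly (7.4, 6.7) before and (8.3, 4.6) after.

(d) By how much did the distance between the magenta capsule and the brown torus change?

+5.7

They were about 1.6 units apart before and 7.3 after — 5.7 units further apart.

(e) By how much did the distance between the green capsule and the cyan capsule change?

-2.0

They were about 4.2 units apart before and 2.2 after — 2.0 units closer together.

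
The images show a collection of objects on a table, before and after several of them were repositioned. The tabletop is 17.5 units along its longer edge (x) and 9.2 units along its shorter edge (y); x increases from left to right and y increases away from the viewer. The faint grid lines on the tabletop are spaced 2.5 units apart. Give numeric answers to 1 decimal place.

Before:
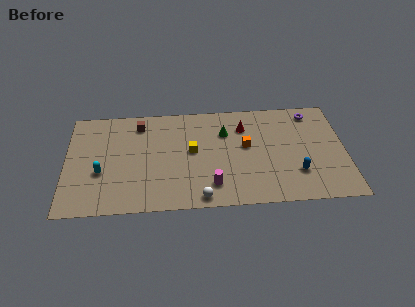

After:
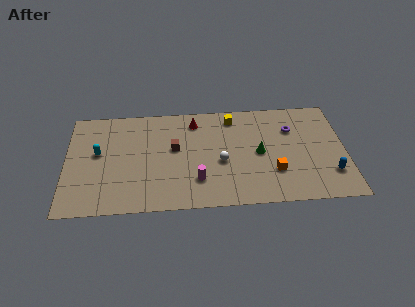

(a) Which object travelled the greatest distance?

the yellow cube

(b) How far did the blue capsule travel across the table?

2.1

The blue capsule was near (14.4, 2.6) before and (16.5, 2.4) after, so it travelled √(2.1² + 0.2²) ≈ 2.1 units.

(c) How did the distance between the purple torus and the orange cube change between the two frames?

-1.1

They were about 5.0 units apart before and 3.9 after — 1.1 units closer together.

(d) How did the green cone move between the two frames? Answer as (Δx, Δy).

(2.1, -2.0)

From the two frames, the green cone sits at roughly (10.0, 6.5) before and (12.1, 4.5) after.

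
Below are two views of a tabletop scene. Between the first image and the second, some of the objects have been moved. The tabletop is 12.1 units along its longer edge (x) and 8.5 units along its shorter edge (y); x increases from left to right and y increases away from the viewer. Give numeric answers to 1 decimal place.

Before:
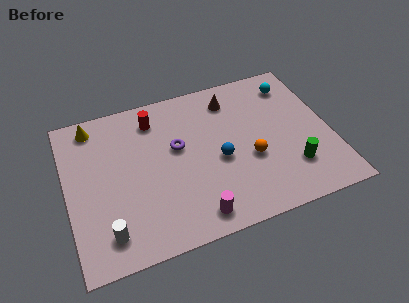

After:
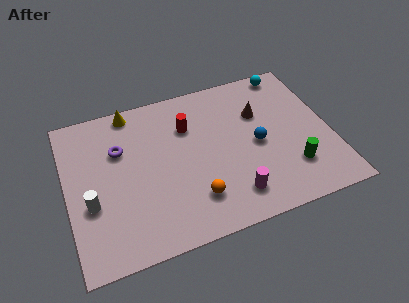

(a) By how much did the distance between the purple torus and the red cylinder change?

+1.1

Before: roughly 2.1 units apart; after: 3.2. That's 1.1 units further apart.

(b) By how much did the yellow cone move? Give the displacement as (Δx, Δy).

(1.8, 0.3)

From the two frames, the yellow cone sits at roughly (1.4, 7.4) before and (3.2, 7.7) after.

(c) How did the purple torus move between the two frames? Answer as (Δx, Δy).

(-2.6, 0.7)

From the two frames, the purple torus sits at roughly (5.1, 5.0) before and (2.5, 5.7) after.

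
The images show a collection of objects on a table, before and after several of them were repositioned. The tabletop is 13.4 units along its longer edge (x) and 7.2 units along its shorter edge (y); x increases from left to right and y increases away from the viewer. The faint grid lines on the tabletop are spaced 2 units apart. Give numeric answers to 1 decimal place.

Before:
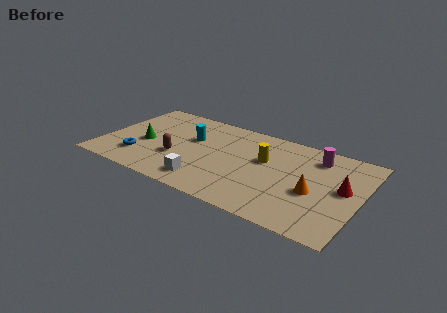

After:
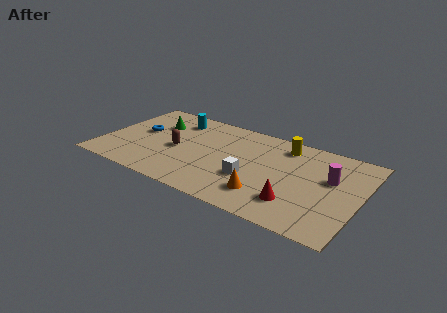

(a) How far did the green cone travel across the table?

1.9

From (2.2, 3.1) to (2.5, 5.0), the green cone covered √(0.3² + 1.9²) ≈ 1.9 units.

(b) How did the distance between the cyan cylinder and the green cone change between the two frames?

-1.5

They were about 2.7 units apart before and 1.2 after — 1.5 units closer together.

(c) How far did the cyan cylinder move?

1.7

The cyan cylinder was near (4.5, 4.5) before and (3.4, 5.8) after, so it travelled √(1.1² + 1.3²) ≈ 1.7 units.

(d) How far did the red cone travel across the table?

3.0

The red cone was near (12.5, 3.9) before and (10.3, 1.8) after, so it travelled √(2.2² + 2.1²) ≈ 3.0 units.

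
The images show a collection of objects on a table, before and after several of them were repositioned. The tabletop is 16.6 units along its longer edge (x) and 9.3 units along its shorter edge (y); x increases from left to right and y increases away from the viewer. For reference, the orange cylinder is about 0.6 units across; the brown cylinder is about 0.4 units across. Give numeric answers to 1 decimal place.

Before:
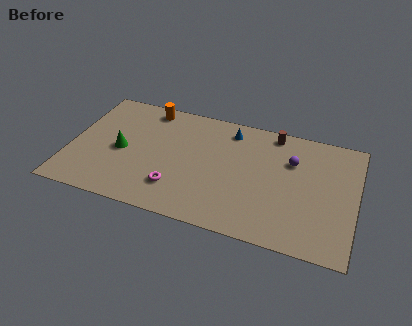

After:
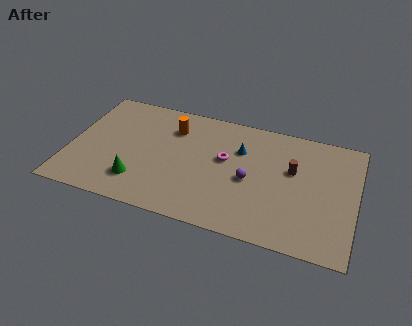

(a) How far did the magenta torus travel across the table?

4.0

The magenta torus moved from about (6.4, 2.3) to (9.0, 5.4), a distance of √(2.6² + 3.1²) ≈ 4.0.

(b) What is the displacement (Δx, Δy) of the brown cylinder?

(1.3, -2.6)

The brown cylinder was at about (11.6, 8.3) and moved to about (12.9, 5.7).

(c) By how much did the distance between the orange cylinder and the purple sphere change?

-3.3

They were about 8.8 units apart before and 5.5 after — 3.3 units closer together.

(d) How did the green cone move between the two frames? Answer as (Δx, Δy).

(1.2, -2.1)

The green cone started near (3.0, 4.3) and ended near (4.2, 2.2).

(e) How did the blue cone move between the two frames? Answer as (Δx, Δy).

(0.7, -1.4)

From the two frames, the blue cone sits at roughly (9.1, 7.8) before and (9.8, 6.4) after.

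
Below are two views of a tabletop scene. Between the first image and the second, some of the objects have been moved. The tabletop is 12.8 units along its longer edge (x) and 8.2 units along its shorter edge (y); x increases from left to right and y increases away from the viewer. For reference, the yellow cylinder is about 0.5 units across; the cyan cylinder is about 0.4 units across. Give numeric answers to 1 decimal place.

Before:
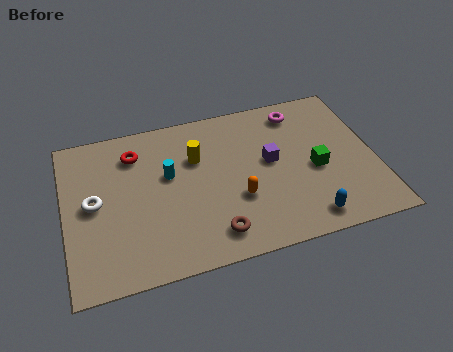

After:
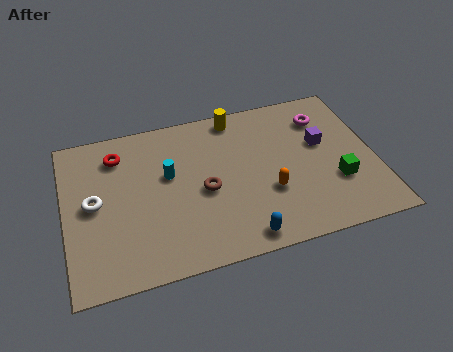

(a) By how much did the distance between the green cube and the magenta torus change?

+0.3

They were about 3.3 units apart before and 3.6 after — 0.3 units further apart.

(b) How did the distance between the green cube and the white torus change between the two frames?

+0.9

They were about 9.1 units apart before and 10.0 after — 0.9 units further apart.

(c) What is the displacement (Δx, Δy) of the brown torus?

(-0.2, 2.3)

The brown torus was at about (5.9, 1.4) and moved to about (5.7, 3.7).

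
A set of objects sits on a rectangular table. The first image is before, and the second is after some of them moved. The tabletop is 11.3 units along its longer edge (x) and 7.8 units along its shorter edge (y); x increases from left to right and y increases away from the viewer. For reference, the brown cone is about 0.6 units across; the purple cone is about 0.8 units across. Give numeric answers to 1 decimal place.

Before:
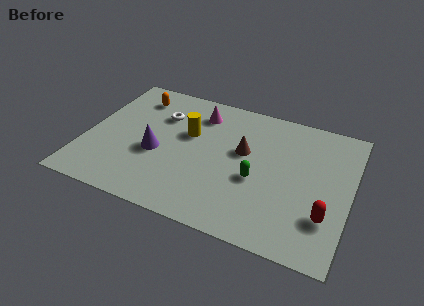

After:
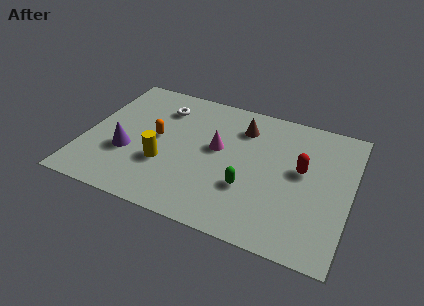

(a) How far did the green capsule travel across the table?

0.7

From (7.4, 3.2) to (7.1, 2.6), the green capsule covered √(0.3² + 0.6²) ≈ 0.7 units.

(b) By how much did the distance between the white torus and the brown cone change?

-0.3

They were about 3.8 units apart before and 3.5 after — 0.3 units closer together.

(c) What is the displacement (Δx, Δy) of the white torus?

(0.0, 0.5)

The white torus started near (3.0, 5.5) and ended near (3.0, 6.0).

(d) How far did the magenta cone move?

2.1

The magenta cone moved from about (4.6, 6.2) to (5.6, 4.4), a distance of √(1.0² + 1.8²) ≈ 2.1.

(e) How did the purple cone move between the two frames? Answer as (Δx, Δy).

(-1.2, -0.4)

The purple cone started near (3.1, 3.2) and ended near (1.9, 2.8).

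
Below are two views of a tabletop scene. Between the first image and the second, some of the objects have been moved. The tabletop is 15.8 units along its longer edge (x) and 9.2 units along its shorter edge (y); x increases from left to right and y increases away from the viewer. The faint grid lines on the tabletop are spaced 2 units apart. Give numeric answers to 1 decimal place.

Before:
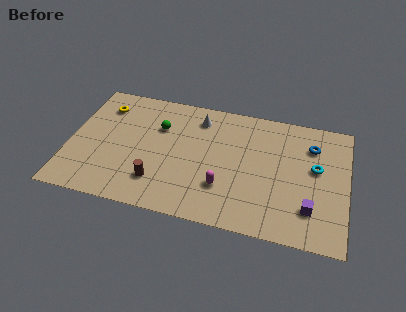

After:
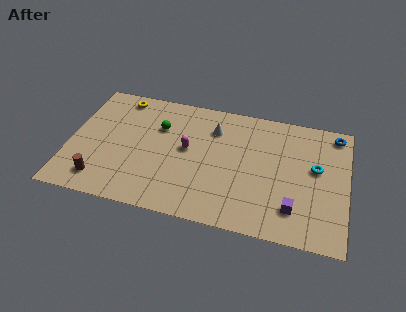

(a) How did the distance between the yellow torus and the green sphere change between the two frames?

-0.4

Before: roughly 3.4 units apart; after: 3.0. That's 0.4 units closer together.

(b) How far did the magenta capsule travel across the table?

3.2

The magenta capsule was near (8.9, 2.7) before and (6.7, 5.0) after, so it travelled √(2.2² + 2.3²) ≈ 3.2 units.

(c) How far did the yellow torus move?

1.3

The yellow torus was near (1.7, 7.2) before and (2.6, 8.1) after, so it travelled √(0.9² + 0.9²) ≈ 1.3 units.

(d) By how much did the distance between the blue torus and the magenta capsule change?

+2.5

The distance was about 6.4 in the first image and 8.9 in the second, so they moved 2.5 units further apart.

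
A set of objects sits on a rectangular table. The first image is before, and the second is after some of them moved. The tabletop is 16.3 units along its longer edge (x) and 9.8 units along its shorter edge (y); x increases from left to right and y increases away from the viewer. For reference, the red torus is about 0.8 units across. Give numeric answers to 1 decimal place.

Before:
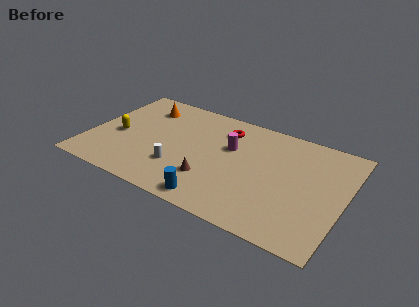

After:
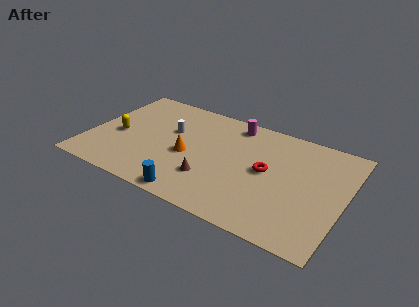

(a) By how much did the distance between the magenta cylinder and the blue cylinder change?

+2.6

They were about 5.1 units apart before and 7.7 after — 2.6 units further apart.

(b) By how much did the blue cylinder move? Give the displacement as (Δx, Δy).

(-1.3, -0.2)

The blue cylinder started near (8.6, 1.1) and ended near (7.3, 0.9).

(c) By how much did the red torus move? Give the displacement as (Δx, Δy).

(3.1, -2.6)

The red torus started near (8.3, 7.7) and ended near (11.4, 5.1).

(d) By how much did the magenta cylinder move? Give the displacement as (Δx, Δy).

(-0.1, 2.3)

The magenta cylinder started near (8.9, 6.2) and ended near (8.8, 8.5).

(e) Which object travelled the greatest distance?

the orange cone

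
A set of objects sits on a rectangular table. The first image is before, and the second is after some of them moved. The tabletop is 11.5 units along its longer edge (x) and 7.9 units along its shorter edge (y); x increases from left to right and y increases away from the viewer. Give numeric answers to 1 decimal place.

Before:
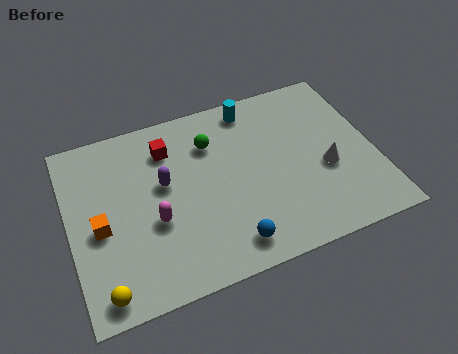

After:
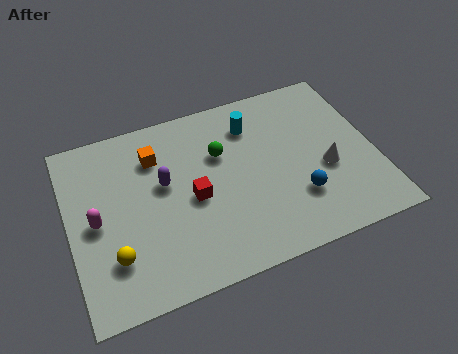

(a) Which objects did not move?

the white cone and the purple capsule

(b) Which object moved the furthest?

the orange cube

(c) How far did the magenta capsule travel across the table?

2.2

The magenta capsule moved from about (3.1, 3.1) to (1.0, 3.8), a distance of √(2.1² + 0.7²) ≈ 2.2.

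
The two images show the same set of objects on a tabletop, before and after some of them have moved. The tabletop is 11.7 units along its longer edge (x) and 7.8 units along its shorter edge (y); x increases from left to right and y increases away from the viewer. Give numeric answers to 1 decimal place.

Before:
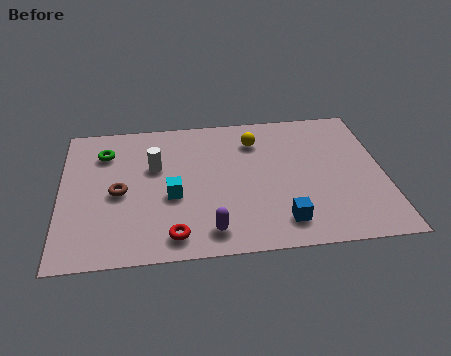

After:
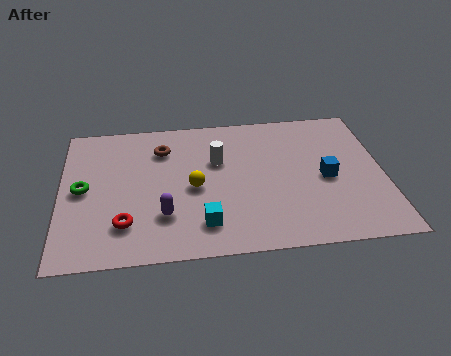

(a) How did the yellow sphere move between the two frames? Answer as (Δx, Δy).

(-2.3, -2.4)

From the two frames, the yellow sphere sits at roughly (7.1, 6.0) before and (4.8, 3.6) after.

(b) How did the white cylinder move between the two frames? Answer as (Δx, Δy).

(2.3, 0.1)

The white cylinder was at about (3.4, 4.9) and moved to about (5.7, 5.0).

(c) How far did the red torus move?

1.9

From (4.0, 1.1) to (2.3, 1.9), the red torus covered √(1.7² + 0.8²) ≈ 1.9 units.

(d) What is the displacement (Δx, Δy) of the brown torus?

(1.6, 2.3)

From the two frames, the brown torus sits at roughly (2.1, 3.6) before and (3.7, 5.9) after.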